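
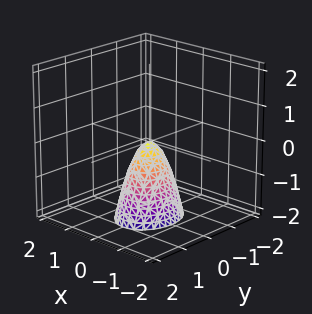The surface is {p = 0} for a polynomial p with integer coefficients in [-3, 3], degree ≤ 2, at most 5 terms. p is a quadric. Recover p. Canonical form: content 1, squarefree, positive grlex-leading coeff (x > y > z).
1. Degree: a single bowl opening along one axis; a quadric, so deg p = 2.
2. Symmetries: it's symmetric under x → −x, forcing even powers of x; the y ↦ −y reflection is a symmetry, so y appears only in even powers.
3. Reading off the gridlines: it meets the x-axis at x = 0 (among the integer gridlines); it crosses the z-axis at the gridline z = 0.
4. Matching integer coefficients to the picture gives p.

3*x^2 + 2*y^2 + z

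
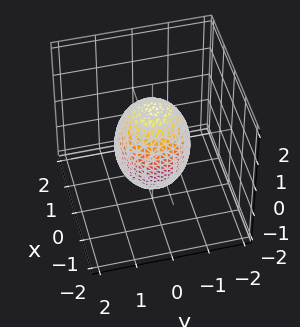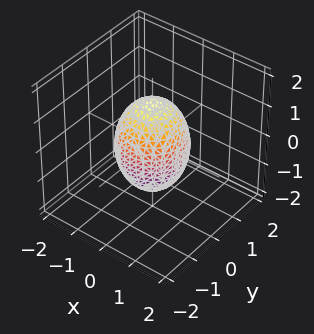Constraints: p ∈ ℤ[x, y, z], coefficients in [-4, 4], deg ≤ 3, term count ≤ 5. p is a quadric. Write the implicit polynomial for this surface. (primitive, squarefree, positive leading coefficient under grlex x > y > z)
First, deg p = 2. Bounded and convex; a quadric.
Then, symmetry: every cross-section ⟂ z is a circle, so x, y appear only via x² + y²; it's symmetric under z → −z, forcing even powers of z.
Then, reading off the gridlines: the y-axis gridline crossings are at y ∈ {-1, 1}; a circular section at z = 1 has radius between 0 and 1; the x-axis gridline crossings are at x ∈ {-1, 1}.
Finally, these observations pin down the coefficients.

2*x^2 + 2*y^2 + z^2 - 2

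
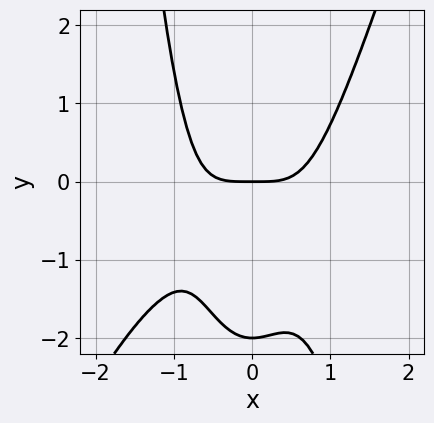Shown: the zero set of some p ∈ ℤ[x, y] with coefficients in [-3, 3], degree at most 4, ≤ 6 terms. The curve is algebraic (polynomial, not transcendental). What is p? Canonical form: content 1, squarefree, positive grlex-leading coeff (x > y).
2*x^4 - x^3*y + x^2*y - y^2 - 2*y

1. The degree is 4 — no degree-3 curve has this shape.
2. From the visible intercepts: the y-axis gridline crossings are at y ∈ {-2, 0}; one x-axis crossing is at x = 0.
3. Putting this together gives p.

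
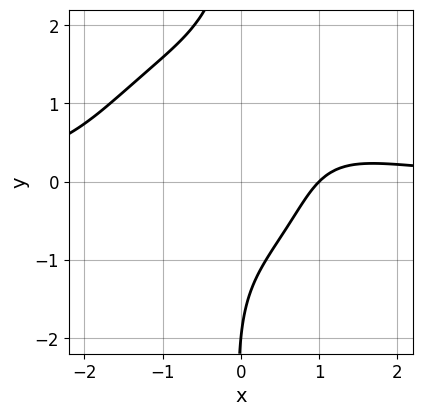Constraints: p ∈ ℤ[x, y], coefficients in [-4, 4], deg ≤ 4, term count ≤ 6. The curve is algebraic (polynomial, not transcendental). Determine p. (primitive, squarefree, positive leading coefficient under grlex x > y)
x^3*y + x*y^3 - 2*x + y + 2

Degree: a generic line meets the curve in up to 4 points, so deg p = 4.
Checking where it meets the axes: it crosses the y-axis at the gridline y = -2; it meets the x-axis at x = 1 (among the integer gridlines).
Matching integer coefficients to the picture gives p.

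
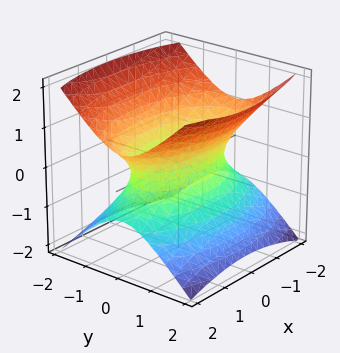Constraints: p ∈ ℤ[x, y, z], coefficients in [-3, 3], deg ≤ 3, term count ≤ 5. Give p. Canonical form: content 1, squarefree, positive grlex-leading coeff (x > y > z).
1. The degree is 2 — an hourglass — one-sheet hyperboloid; a quadric.
2. Symmetries: mirror symmetry z ↦ −z ⇒ only even powers of z; mirror symmetry y ↦ −y ⇒ only even powers of y; mirror symmetry x ↦ −x ⇒ only even powers of x.
3. Observable constraints: the surface avoids every integer z-axis point in the box.
4. Matching integer coefficients to the picture gives p.

x^2 + 3*y^2 - 3*z^2 - 2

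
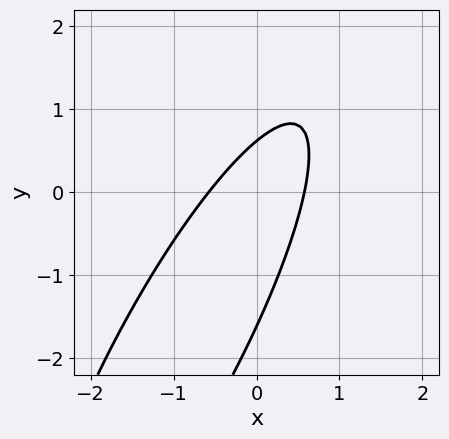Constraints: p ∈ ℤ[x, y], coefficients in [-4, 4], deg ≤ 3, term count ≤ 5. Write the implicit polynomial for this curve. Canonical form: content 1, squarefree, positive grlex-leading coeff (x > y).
3*x^2 - 3*x*y + y^2 + y - 1

First, the degree is 2 — no degree-1 curve has this shape.
Finally, solving for integer coefficients yields p as stated.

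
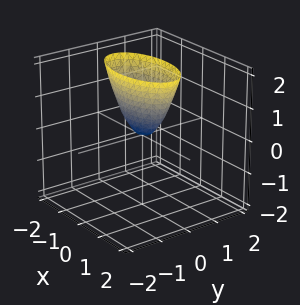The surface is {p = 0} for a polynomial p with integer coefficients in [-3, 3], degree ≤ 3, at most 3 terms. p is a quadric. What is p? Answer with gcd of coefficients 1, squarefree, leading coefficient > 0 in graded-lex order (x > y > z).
x^2 + 3*y^2 - z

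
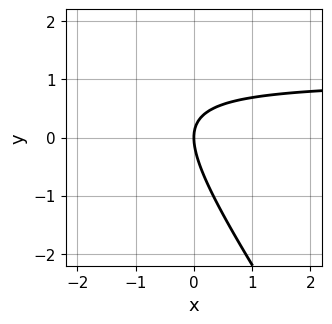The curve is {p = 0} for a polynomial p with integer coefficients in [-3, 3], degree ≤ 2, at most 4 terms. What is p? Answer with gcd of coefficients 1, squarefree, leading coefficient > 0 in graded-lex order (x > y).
3*x*y + 2*y^2 - 3*x

(a) The degree is 2 — a generic line meets the curve in up to 2 points.
(b) Against the integer gridlines: it meets the y-axis at y = 0 (among the integer gridlines); it meets the x-axis at x = 0 (among the integer gridlines).
(c) The integer polynomial consistent with all of this is the stated p.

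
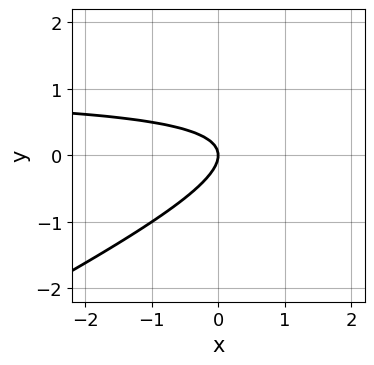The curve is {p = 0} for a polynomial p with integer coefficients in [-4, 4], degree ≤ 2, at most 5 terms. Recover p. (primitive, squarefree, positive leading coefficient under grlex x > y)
deg p = 2. No degree-1 curve has this shape.
Against the integer gridlines: it crosses the y-axis at the gridline y = 0; one x-axis crossing is at x = 0.
Putting this together gives p.

x*y - 2*y^2 - x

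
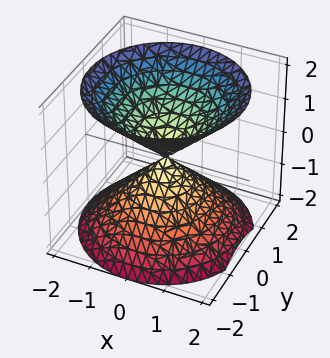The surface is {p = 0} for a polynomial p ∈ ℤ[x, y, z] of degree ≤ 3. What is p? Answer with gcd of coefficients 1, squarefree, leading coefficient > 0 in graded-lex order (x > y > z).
(a) I count 2 distinct pieces. They look like related sheets of one shape, so recover p as a whole.
(b) Degree: a double cone through the origin; a quadric, so deg p = 2.
(c) Symmetries: the z ↦ −z reflection is a symmetry, so z appears only in even powers; rotational symmetry about the z-axis ⇒ p depends on x, y only through x² + y².
(d) Checking where it meets the axes: one z-axis crossing is at z = 0; a circular section at z = -1 has radius exactly 1; one y-axis crossing is at y = 0; it crosses the x-axis at the gridline x = 0.
(e) Solving for integer coefficients yields p as stated.

x^2 + y^2 - z^2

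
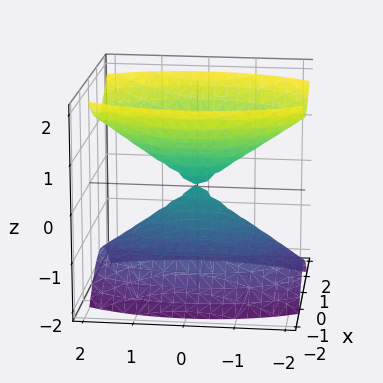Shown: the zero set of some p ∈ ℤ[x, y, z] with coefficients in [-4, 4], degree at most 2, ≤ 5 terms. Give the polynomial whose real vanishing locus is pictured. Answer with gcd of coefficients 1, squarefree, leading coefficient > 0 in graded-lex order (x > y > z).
3*x^2 + y^2 - 2*z^2

1. I count 2 distinct pieces. They look like related sheets of one shape, so recover p as a whole.
2. Degree: a double cone through the origin; a quadric, so deg p = 2.
3. Symmetries: mirror symmetry x ↦ −x ⇒ only even powers of x; mirror symmetry z ↦ −z ⇒ only even powers of z; mirror symmetry y ↦ −y ⇒ only even powers of y.
4. Against the integer gridlines: it crosses the y-axis at the gridline y = 0; it meets the z-axis at z = 0 (among the integer gridlines); one x-axis crossing is at x = 0.
5. Solving for integer coefficients yields p as stated.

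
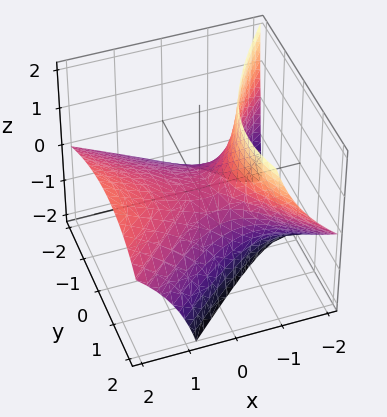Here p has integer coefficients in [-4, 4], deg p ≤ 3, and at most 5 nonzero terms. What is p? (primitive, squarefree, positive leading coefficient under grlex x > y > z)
Degree: no degree-1 surface has this shape, so deg p = 2.
From the visible intercepts: one y-axis crossing is at y = 0; one z-axis crossing is at z = 0; it meets the x-axis at x = 0 (among the integer gridlines).
Together with the visible shape, these determine p as stated.

x^2 - 2*x*z - y^2 + y*z - 2*z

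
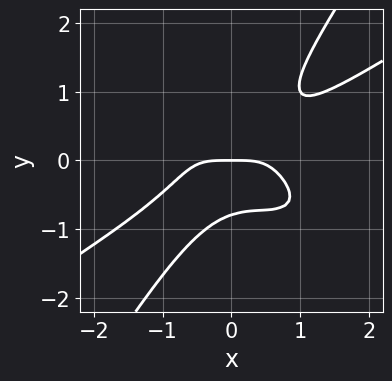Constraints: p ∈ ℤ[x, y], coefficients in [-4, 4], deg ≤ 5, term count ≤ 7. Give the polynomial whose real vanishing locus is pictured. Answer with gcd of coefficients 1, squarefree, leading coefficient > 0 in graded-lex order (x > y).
x^4 - 2*x^2*y^2 - 2*x*y^3 + 2*y^4 + y

(a) Degree: no degree-3 curve has this shape, so deg p = 4.
(b) Against the integer gridlines: one x-axis crossing is at x = 0; it crosses the y-axis at the gridline y = 0.
(c) Together with the visible shape, these determine p as stated.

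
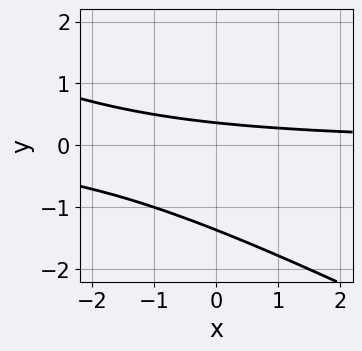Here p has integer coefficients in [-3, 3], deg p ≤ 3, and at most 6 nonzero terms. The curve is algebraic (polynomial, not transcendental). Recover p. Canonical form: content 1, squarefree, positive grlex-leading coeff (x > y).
x*y + 2*y^2 + 2*y - 1

The degree is 2 — the shape is more complex than any degree-1 curve.
Reading off the gridlines: it misses every integer gridline on the x-axis.
Putting this together gives p.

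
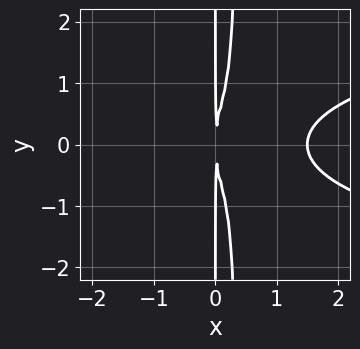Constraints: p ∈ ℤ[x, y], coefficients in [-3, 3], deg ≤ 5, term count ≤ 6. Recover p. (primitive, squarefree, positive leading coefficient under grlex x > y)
1. deg p = 4. The shape is more complex than any degree-3 curve.
2. Symmetries: the y ↦ −y reflection is a symmetry, so y appears only in even powers.
3. From the axis intercepts and sections: the visible y-axis segment lies entirely on the curve.
4. These observations pin down the coefficients.

3*x^2*y^2 - 2*x^3 - x*y^2 + 3*x^2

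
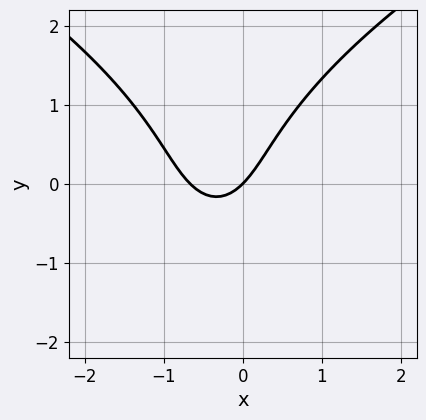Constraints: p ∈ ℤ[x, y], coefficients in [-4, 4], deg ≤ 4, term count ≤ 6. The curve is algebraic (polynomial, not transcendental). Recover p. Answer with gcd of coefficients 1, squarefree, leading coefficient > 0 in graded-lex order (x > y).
The degree is 3 — a generic line meets the curve in up to 3 points.
From the axis intercepts and sections: it crosses the y-axis at the gridline y = 0; one x-axis crossing is at x = 0.
Putting this together gives p.

y^3 - 3*x^2 - 2*x + 2*y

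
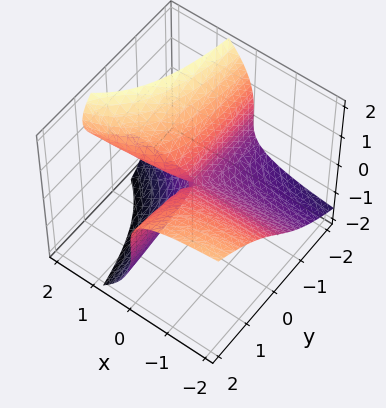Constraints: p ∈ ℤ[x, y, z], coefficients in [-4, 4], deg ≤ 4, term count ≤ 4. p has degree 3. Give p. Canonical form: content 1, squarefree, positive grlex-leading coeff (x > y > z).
1. Degree: no degree-2 surface has this shape, so deg p = 3.
2. Against the integer gridlines: one z-axis crossing is at z = 0; the visible y-axis segment lies entirely on the surface; the visible x-axis segment lies entirely on the surface.
3. Fitting integer coefficients to these (and the overall shape) gives p.

z^3 + 3*x*y - 3*x*z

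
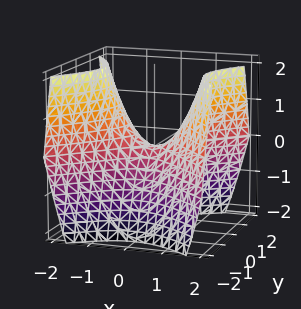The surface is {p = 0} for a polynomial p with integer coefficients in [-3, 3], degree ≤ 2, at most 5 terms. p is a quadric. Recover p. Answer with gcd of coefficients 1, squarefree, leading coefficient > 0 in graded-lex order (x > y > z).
First, the degree is 2 — a saddle surface; a quadric.
Next, symmetries: it's symmetric under x → −x, forcing even powers of x; the y ↦ −y reflection is a symmetry, so y appears only in even powers.
Then, against the integer gridlines: it meets the x-axis at x = 0 (among the integer gridlines); it crosses the y-axis at the gridline y = 0; one z-axis crossing is at z = 0.
Finally, the integer polynomial consistent with all of this is the stated p.

x^2 - y^2 - z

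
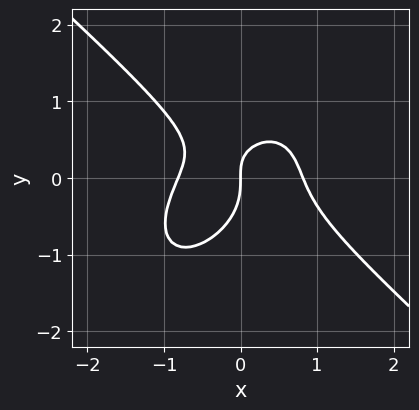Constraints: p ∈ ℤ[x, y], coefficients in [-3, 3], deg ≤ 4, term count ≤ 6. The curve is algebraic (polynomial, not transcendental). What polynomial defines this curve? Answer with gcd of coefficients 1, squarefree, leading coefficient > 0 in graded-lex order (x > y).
deg p = 3.
From the axis intercepts and sections: it meets the x-axis at x = 0 (among the integer gridlines); it crosses the y-axis at the gridline y = 0.
The integer polynomial consistent with all of this is the stated p.

3*x^3 - x*y^2 + 3*y^3 + 2*x*y - 2*x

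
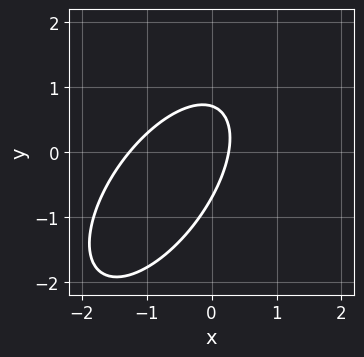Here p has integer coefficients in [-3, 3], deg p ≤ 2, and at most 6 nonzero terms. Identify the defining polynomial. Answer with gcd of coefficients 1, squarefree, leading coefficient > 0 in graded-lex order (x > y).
3*x^2 - 3*x*y + 2*y^2 + 3*x - 1

Degree: a generic line meets the curve in up to 2 points, so deg p = 2.
The integer polynomial consistent with all of this is the stated p.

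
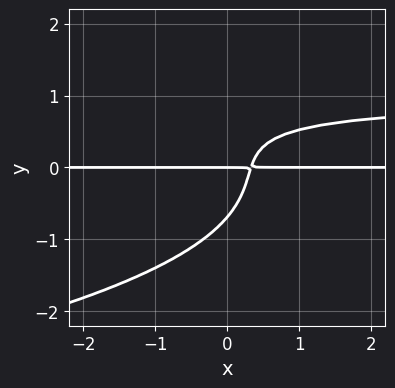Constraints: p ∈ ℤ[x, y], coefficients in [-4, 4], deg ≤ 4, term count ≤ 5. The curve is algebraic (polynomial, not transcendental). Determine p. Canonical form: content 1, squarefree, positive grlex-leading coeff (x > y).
1. The degree is 4 — no degree-3 curve has this shape.
2. Observable constraints: one y-axis crossing is at y = 0; every point of the x-axis in the box is on the curve.
3. Together with the visible shape, these determine p as stated.

3*y^4 + 3*x*y^2 - 3*x*y + y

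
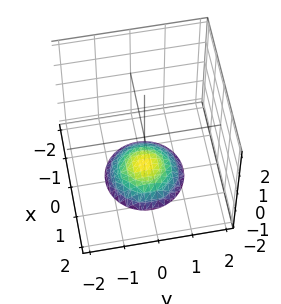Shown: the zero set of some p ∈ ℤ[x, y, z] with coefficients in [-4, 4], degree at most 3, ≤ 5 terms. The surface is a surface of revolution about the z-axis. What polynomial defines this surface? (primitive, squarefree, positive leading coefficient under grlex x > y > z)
(a) The degree is 2 — no degree-1 surface has this shape.
(b) Symmetries: the z-axis is an axis of rotation, so x and y enter only as x² + y².
(c) Checking where it meets the axes: it misses every integer gridline on the x-axis; a circular section at z = -2 has radius exactly 1; the surface avoids every integer y-axis point in the box.
(d) Putting this together gives p.

x^2 + y^2 + 2*z + 3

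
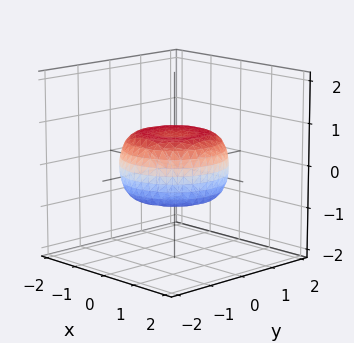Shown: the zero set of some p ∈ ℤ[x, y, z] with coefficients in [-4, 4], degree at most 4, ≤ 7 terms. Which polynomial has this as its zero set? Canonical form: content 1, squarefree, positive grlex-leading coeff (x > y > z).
First, the degree is 4 — a generic line meets the surface in up to 4 points.
Next, by symmetry, the z-axis is an axis of rotation, so x and y enter only as x² + y².
Then, reading off the gridlines: a circular section at z = 0 has radius between 1 and 2.
Finally, fitting integer coefficients to these (and the overall shape) gives p.

x^4 + 2*x^2*y^2 + y^4 - x^2 - y^2 + 2*z^2 - 1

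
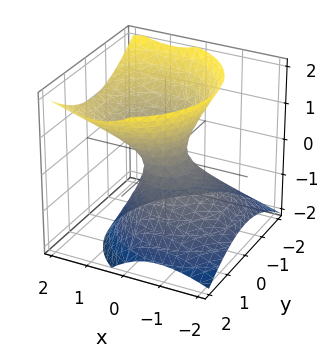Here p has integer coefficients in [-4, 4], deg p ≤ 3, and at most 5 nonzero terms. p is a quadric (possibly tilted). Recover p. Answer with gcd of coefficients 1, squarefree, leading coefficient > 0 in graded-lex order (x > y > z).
(a) deg p = 2.
(b) From the axis intercepts and sections: no z-intercept at any integer in the box.
(c) Solving for integer coefficients yields p as stated.

3*x^2 - 3*x*z + 3*y^2 - 3*z^2 - 1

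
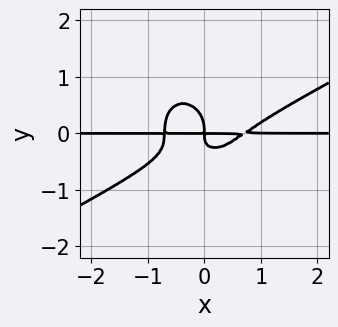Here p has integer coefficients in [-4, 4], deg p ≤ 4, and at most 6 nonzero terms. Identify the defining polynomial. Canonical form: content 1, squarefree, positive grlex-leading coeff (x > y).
2*x^3*y - 3*x^2*y^2 - 3*y^4 - 2*x*y^2 - x*y

First, deg p = 4.
Then, against the integer gridlines: the visible x-axis segment lies entirely on the curve.
Finally, together with the visible shape, these determine p as stated.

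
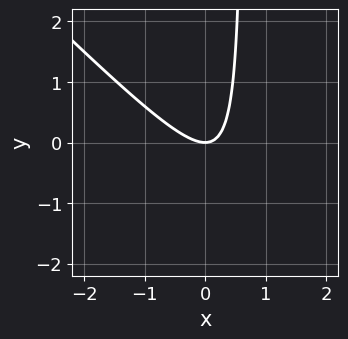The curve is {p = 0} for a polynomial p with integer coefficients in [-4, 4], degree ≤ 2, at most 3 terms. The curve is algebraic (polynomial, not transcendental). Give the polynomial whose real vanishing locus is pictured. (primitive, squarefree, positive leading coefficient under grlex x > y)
1. deg p = 2.
2. Observable constraints: one y-axis crossing is at y = 0; it crosses the x-axis at the gridline x = 0.
3. Assembling these constraints gives the stated polynomial.

3*x^2 + 3*x*y - 2*y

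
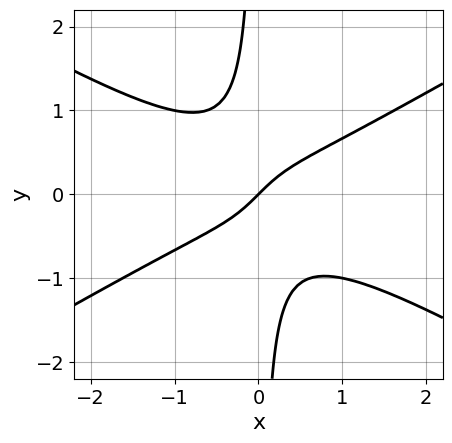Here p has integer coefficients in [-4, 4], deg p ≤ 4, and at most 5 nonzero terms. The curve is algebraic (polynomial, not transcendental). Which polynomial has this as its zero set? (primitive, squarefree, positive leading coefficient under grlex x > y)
x^3 - 3*x*y^2 + x - y

(a) The degree is 3 — the shape is more complex than any degree-2 curve.
(b) From the visible intercepts: it meets the x-axis at x = 0 (among the integer gridlines); it meets the y-axis at y = 0 (among the integer gridlines).
(c) Solving for integer coefficients yields p as stated.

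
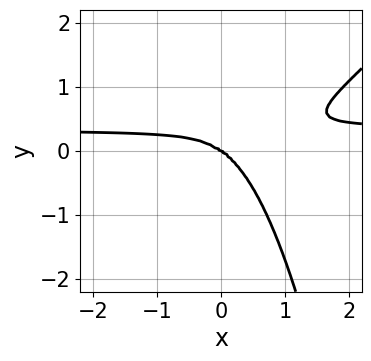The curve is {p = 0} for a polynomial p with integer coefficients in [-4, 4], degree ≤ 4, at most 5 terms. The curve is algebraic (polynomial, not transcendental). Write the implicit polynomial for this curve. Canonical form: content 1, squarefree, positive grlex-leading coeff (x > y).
Degree: the shape is more complex than any degree-3 curve, so deg p = 4.
Checking where it meets the axes: one x-axis crossing is at x = 0; one y-axis crossing is at y = 0.
These observations pin down the coefficients.

3*x^3*y - 3*x^2*y^2 - x^3 - 3*y^3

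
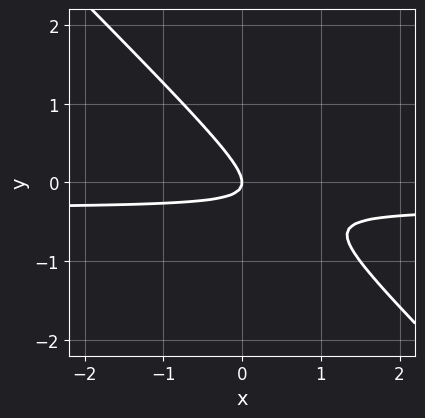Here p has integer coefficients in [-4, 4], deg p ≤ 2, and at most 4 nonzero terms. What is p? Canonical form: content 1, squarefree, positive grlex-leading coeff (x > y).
3*x*y + 3*y^2 + x

The degree is 2 — a generic line meets the curve in up to 2 points.
Checking where it meets the axes: it crosses the y-axis at the gridline y = 0; it meets the x-axis at x = 0 (among the integer gridlines).
Solving for integer coefficients yields p as stated.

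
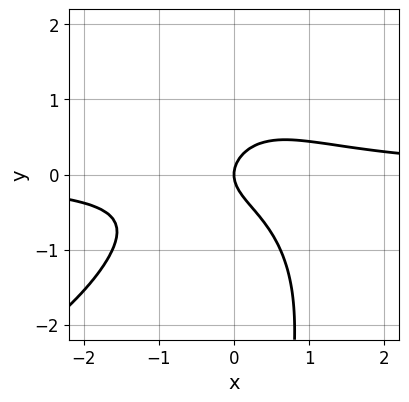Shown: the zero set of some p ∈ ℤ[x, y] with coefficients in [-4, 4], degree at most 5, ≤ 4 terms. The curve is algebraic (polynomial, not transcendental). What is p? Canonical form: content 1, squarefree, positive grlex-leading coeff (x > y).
x*y^3 + 3*x^2*y + 3*y^2 - 2*x

First, the degree is 4 — no degree-3 curve has this shape.
Next, reading off the gridlines: it meets the x-axis at x = 0 (among the integer gridlines); it crosses the y-axis at the gridline y = 0.
Finally, fitting integer coefficients to these (and the overall shape) gives p.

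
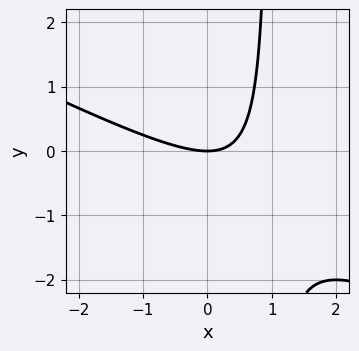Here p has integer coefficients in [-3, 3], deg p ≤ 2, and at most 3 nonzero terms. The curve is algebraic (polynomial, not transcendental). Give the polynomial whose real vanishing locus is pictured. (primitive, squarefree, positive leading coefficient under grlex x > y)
x^2 + 2*x*y - 2*y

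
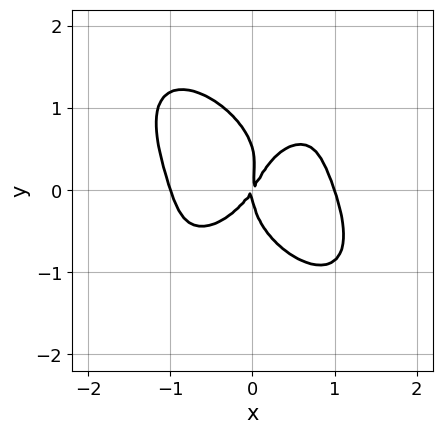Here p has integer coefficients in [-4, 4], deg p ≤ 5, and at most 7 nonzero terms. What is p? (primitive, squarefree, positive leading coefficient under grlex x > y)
Degree: no degree-3 curve has this shape, so deg p = 4.
Checking where it meets the axes: among the integer gridlines, it crosses the x-axis at x ∈ {-1, 0, 1}; it crosses the y-axis at the gridline y = 0.
The integer polynomial consistent with all of this is the stated p.

3*x^4 + 2*y^4 - y^3 - 3*x^2 + 2*x*y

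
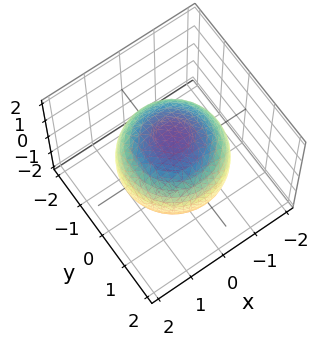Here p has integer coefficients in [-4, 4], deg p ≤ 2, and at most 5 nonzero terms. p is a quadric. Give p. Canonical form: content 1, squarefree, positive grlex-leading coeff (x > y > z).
First, the degree is 2 — a closed, bounded, convex surface; a quadric.
Then, symmetries: rotational symmetry about the z-axis ⇒ p depends on x, y only through x² + y²; it's symmetric under z → −z, forcing even powers of z.
Then, against the integer gridlines: a circular section at z = 0 has radius between 1 and 2.
Finally, these observations pin down the coefficients.

x^2 + y^2 + z^2 - 2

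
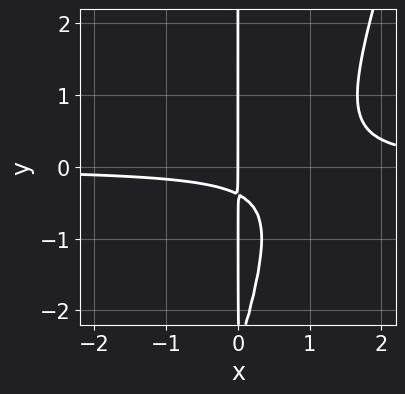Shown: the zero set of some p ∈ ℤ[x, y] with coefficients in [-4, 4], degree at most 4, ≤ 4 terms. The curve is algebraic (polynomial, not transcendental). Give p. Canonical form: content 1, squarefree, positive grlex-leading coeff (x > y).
First, deg p = 3. The shape is more complex than any degree-2 curve.
Then, from the visible intercepts: every point of the y-axis in the box is on the curve; it crosses the x-axis at the gridline x = 0.
Finally, putting this together gives p.

3*x^2*y - x*y^2 - 3*x*y - x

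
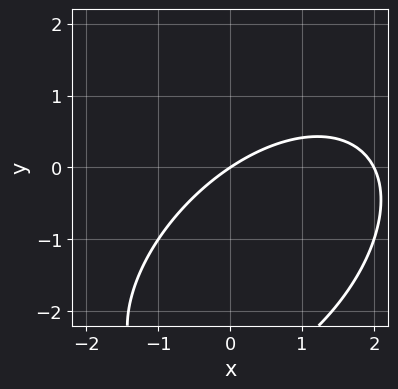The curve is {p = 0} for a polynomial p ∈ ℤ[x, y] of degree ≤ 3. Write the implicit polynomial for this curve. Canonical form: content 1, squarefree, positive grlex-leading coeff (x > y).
x^2 - x*y + y^2 - 2*x + 3*y

First, deg p = 2. A generic line meets the curve in up to 2 points.
Next, observable constraints: among the integer gridlines, it crosses the x-axis at x ∈ {0, 2}; it meets the y-axis at y = 0 (among the integer gridlines).
Finally, fitting integer coefficients to these (and the overall shape) gives p.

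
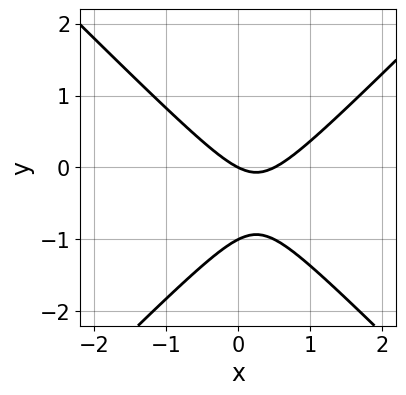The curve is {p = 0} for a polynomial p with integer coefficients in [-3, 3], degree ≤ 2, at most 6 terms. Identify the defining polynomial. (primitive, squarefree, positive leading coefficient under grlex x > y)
2*x^2 - 2*y^2 - x - 2*y

(a) Degree: the shape is more complex than any degree-1 curve, so deg p = 2.
(b) From the axis intercepts and sections: it crosses the x-axis at the gridline x = 0; the y-axis gridline crossings are at y ∈ {-1, 0}.
(c) Putting this together gives p.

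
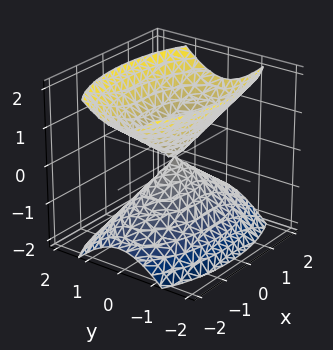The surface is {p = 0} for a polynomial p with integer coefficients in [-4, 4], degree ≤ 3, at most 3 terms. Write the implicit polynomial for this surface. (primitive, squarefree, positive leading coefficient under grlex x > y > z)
x^2 + 3*y^2 - 2*z^2

(a) The picture has 2 separate pieces.
(b) deg p = 2.
(c) Symmetries: mirror symmetry z ↦ −z ⇒ only even powers of z; the y ↦ −y reflection is a symmetry, so y appears only in even powers; the x ↦ −x reflection is a symmetry, so x appears only in even powers.
(d) Against the integer gridlines: one y-axis crossing is at y = 0; it crosses the z-axis at the gridline z = 0; it crosses the x-axis at the gridline x = 0.
(e) Assembling these constraints gives the stated polynomial.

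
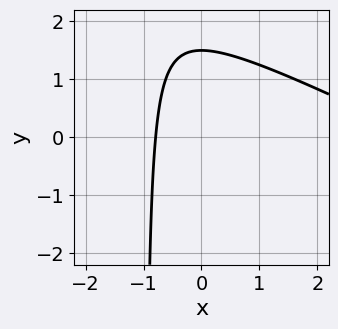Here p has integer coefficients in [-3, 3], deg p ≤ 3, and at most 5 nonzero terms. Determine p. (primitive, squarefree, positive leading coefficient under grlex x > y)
1. deg p = 2.
2. Solving for integer coefficients yields p as stated.

x^2 + 2*x*y - 3*x + 2*y - 3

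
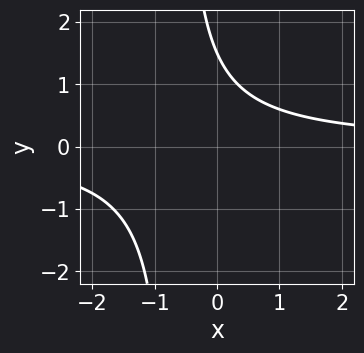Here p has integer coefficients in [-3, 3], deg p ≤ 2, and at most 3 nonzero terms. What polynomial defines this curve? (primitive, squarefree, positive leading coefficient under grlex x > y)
3*x*y + 2*y - 3

The degree is 2 — a generic line meets the curve in up to 2 points.
Observable constraints: it misses every integer gridline on the x-axis.
Together with the visible shape, these determine p as stated.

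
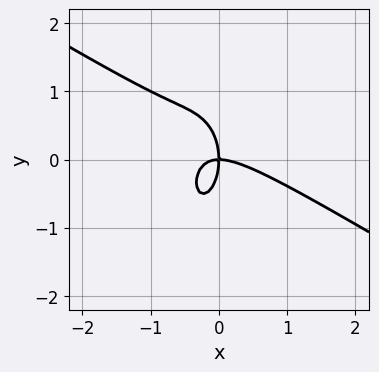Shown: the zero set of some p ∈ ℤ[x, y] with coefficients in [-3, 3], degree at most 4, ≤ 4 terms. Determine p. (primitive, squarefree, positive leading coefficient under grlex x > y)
2*x^3 + 3*x^2*y + y^3 + 2*x*y

deg p = 3. A generic line meets the curve in up to 3 points.
From the axis intercepts and sections: it meets the y-axis at y = 0 (among the integer gridlines); one x-axis crossing is at x = 0.
Together with the visible shape, these determine p as stated.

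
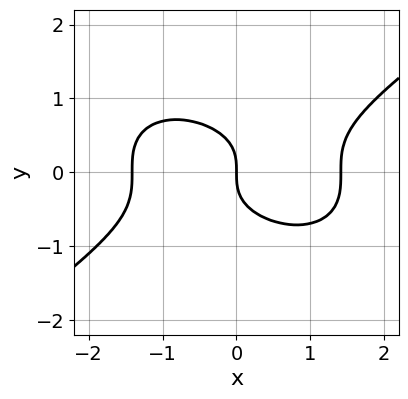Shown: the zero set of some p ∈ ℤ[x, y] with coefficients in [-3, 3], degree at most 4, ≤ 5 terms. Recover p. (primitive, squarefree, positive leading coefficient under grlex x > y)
x^3 - 3*y^3 - 2*x

First, the degree is 3 — the shape is more complex than any degree-2 curve.
Then, against the integer gridlines: it meets the y-axis at y = 0 (among the integer gridlines); it meets the x-axis at x = 0 (among the integer gridlines).
Finally, these observations pin down the coefficients.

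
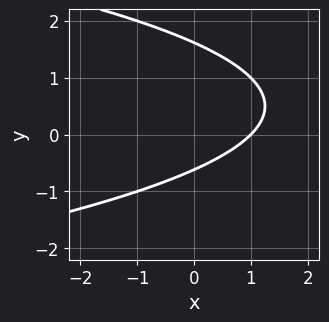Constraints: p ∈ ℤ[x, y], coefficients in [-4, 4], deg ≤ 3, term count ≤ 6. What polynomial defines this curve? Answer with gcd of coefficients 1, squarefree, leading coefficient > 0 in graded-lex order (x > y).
deg p = 2. No degree-1 curve has this shape.
Reading off the gridlines: it crosses the x-axis at the gridline x = 1.
Solving for integer coefficients yields p as stated.

y^2 + x - y - 1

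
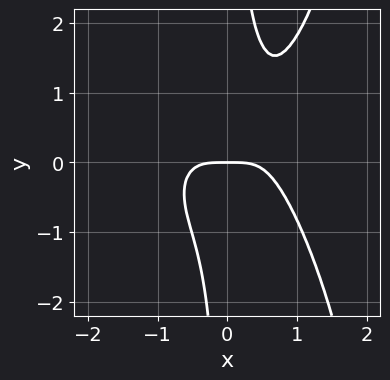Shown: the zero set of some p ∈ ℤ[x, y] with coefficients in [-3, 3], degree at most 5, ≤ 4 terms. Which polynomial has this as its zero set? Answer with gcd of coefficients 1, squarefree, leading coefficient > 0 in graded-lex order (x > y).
3*x^4 + x^2*y^2 - 3*x*y^2 + 2*y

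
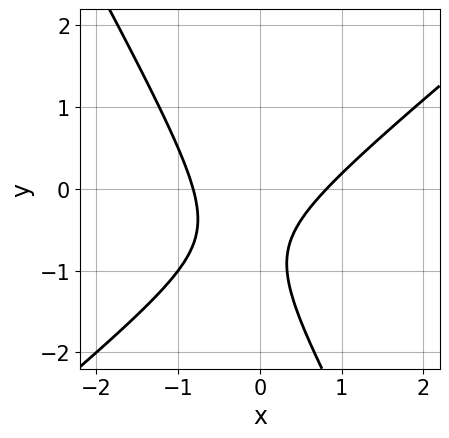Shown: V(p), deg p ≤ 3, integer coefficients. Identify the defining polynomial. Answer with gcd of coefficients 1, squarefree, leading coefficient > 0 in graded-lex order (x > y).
3*x^2 - 2*x*y - 2*y^2 - 3*y - 2

deg p = 2. A generic line meets the curve in up to 2 points.
From the axis intercepts and sections: no y-intercept at any integer in the box.
Solving for integer coefficients yields p as stated.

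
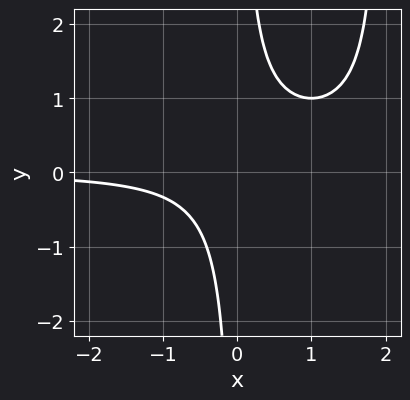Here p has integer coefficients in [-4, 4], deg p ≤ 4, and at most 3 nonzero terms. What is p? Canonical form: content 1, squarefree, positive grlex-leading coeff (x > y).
1. deg p = 3. The shape is more complex than any degree-2 curve.
2. From the visible intercepts: it misses every integer gridline on the x-axis; it misses every integer gridline on the y-axis.
3. Assembling these constraints gives the stated polynomial.

x^2*y - 2*x*y + 1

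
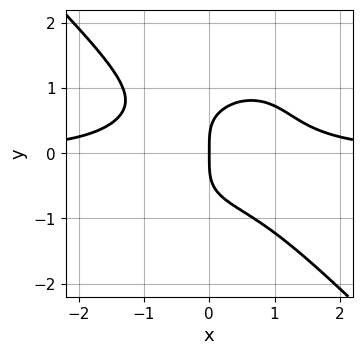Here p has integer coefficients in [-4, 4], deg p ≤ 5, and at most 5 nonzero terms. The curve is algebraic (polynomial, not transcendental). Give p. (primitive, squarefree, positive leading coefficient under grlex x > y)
1. The degree is 4 — no degree-3 curve has this shape.
2. From the visible intercepts: it meets the y-axis at y = 0 (among the integer gridlines); it crosses the x-axis at the gridline x = 0.
3. The integer polynomial consistent with all of this is the stated p.

x^3*y + y^4 - x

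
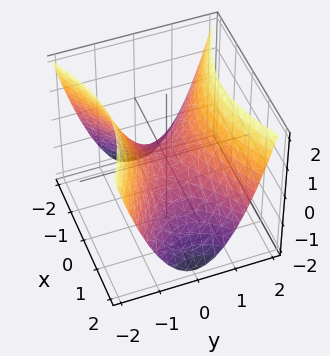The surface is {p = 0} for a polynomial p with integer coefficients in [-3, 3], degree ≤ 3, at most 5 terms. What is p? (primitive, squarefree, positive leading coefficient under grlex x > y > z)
1. The degree is 2 — a hyperbolic paraboloid; a quadric.
2. Symmetries: mirror symmetry y ↦ −y ⇒ only even powers of y; it's symmetric under x → −x, forcing even powers of x.
3. From the visible intercepts: it meets the x-axis at x = 0 (among the integer gridlines); one z-axis crossing is at z = 0; it crosses the y-axis at the gridline y = 0.
4. Putting this together gives p.

x^2 - 2*y^2 + 2*z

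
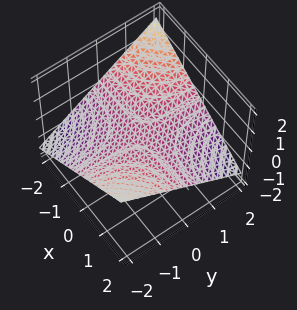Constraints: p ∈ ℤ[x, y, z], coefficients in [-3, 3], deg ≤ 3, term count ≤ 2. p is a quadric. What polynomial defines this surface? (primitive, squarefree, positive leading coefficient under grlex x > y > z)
x*y + 3*z

(a) deg p = 2. A saddle surface; a quadric.
(b) Against the integer gridlines: the visible y-axis segment lies entirely on the surface; the visible x-axis segment lies entirely on the surface.
(c) These observations pin down the coefficients.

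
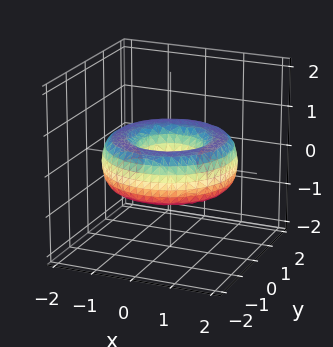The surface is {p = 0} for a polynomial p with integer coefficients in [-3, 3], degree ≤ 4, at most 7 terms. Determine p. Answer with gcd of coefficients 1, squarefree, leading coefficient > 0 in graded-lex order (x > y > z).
1. deg p = 4. A generic line meets the surface in up to 4 points.
2. Symmetry: the surface is invariant under rotation about z: p = q(x² + y², z).
3. Reading off the gridlines: a circular section at z = 0 has radius between 0 and 1; the surface avoids every integer z-axis point in the box.
4. Assembling these constraints gives the stated polynomial.

x^4 + 2*x^2*y^2 + y^4 - 3*x^2 - 3*y^2 + 3*z^2 + 1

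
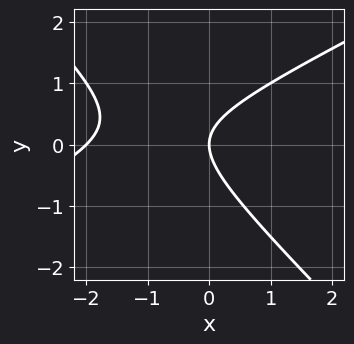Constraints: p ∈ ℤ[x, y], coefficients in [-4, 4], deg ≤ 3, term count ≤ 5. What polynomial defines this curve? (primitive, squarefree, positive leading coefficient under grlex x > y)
1. The degree is 2 — no degree-1 curve has this shape.
2. Reading off the gridlines: it crosses the y-axis at the gridline y = 0; among the integer gridlines, it crosses the x-axis at x ∈ {-2, 0}.
3. Together with the visible shape, these determine p as stated.

x^2 - x*y - 2*y^2 + 2*x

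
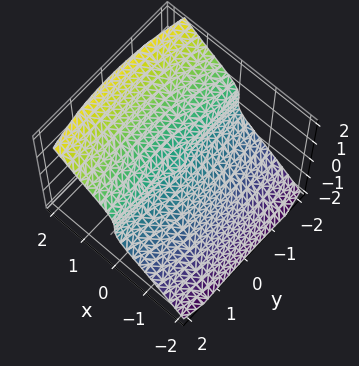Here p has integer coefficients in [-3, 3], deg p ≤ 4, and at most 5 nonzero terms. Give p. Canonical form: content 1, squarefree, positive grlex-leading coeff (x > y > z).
3*x^3 + x*y^2 - 3*z^3 + z^2

First, deg p = 3. No degree-2 surface has this shape.
Next, checking where it meets the axes: every point of the y-axis in the box is on the surface; it meets the x-axis at x = 0 (among the integer gridlines); one z-axis crossing is at z = 0.
Finally, matching integer coefficients to the picture gives p.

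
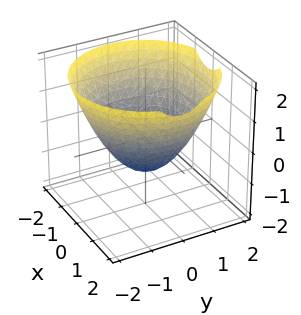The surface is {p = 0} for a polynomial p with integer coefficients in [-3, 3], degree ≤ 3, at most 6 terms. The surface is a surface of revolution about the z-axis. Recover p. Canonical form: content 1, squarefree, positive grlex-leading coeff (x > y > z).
2*x^2 + 2*y^2 - 3*z - 3

deg p = 2. No degree-1 surface has this shape.
Symmetry: the z-axis is an axis of rotation, so x and y enter only as x² + y².
Checking where it meets the axes: a circular section at z = 0 has radius between 1 and 2; it crosses the z-axis at the gridline z = -1.
Together with the visible shape, these determine p as stated.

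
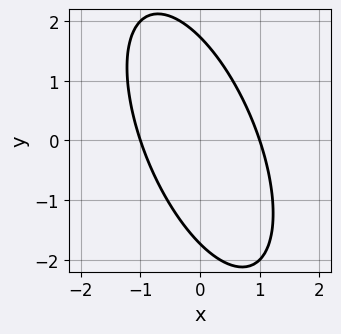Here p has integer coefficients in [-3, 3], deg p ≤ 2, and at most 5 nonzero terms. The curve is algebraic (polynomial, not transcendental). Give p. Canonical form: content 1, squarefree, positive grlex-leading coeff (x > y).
3*x^2 + 2*x*y + y^2 - 3

First, degree: no degree-1 curve has this shape, so deg p = 2.
Next, from the visible intercepts: among the integer gridlines, it crosses the x-axis at x ∈ {-1, 1}.
Finally, matching integer coefficients to the picture gives p.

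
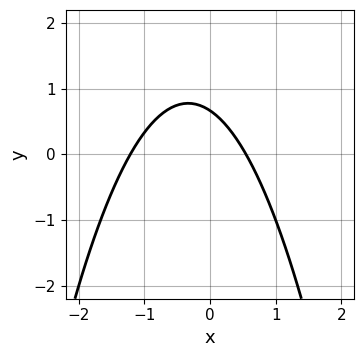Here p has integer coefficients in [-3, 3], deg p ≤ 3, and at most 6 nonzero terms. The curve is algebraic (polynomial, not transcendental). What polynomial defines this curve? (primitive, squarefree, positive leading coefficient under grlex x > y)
1. Degree: the shape is more complex than any degree-1 curve, so deg p = 2.
2. Matching integer coefficients to the picture gives p.

3*x^2 + 2*x + 3*y - 2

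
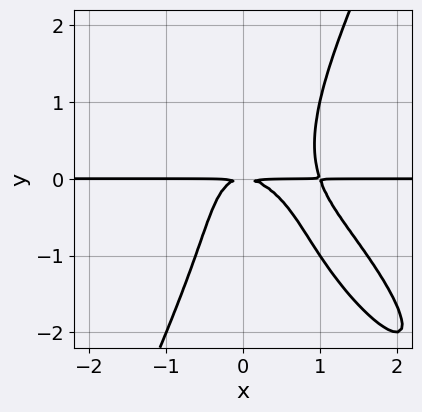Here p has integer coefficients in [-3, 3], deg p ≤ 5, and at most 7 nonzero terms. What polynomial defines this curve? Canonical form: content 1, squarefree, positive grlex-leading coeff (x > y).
3*x^3*y + 3*x^2*y^2 - y^4 - 3*x^2*y - 2*y^2

Degree: no degree-3 curve has this shape, so deg p = 4.
Against the integer gridlines: the visible x-axis segment lies entirely on the curve.
Together with the visible shape, these determine p as stated.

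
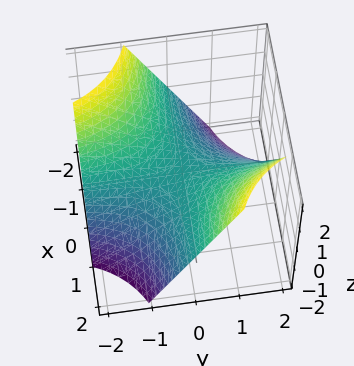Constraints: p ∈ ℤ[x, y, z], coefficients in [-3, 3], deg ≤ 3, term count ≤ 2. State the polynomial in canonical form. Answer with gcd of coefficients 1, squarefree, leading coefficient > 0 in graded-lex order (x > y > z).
1. Degree: a hyperbolic paraboloid; a quadric, so deg p = 2.
2. Checking where it meets the axes: one z-axis crossing is at z = 0; the visible x-axis segment lies entirely on the surface; the visible y-axis segment lies entirely on the surface.
3. These observations pin down the coefficients.

x*y - z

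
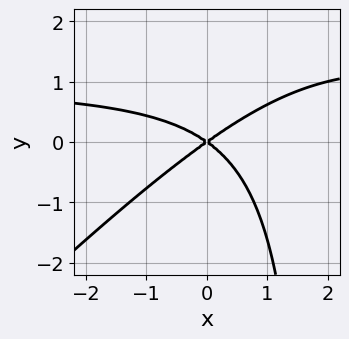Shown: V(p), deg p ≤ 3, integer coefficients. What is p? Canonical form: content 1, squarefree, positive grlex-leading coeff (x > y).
First, deg p = 3. A generic line meets the curve in up to 3 points.
Then, against the integer gridlines: it meets the y-axis at y = 0 (among the integer gridlines); it crosses the x-axis at the gridline x = 0.
Finally, assembling these constraints gives the stated polynomial.

x^2*y - x*y^2 - x^2 + 2*y^2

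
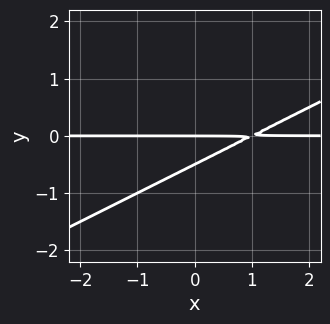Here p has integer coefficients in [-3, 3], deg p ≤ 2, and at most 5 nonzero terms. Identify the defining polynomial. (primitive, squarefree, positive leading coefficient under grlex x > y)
x*y - 2*y^2 - y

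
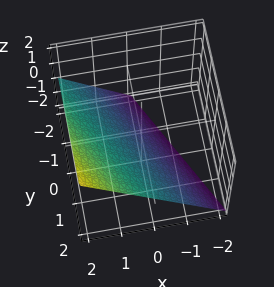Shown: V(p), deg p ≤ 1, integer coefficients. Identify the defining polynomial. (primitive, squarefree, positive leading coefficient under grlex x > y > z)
1. deg p = 1. Every cross-section is a straight line — this is a plane.
2. Against the integer gridlines: one x-axis crossing is at x = 1; it meets the z-axis at z = -1 (among the integer gridlines); one y-axis crossing is at y = 2.
3. The integer polynomial consistent with all of this is the stated p.

2*x + y - 2*z - 2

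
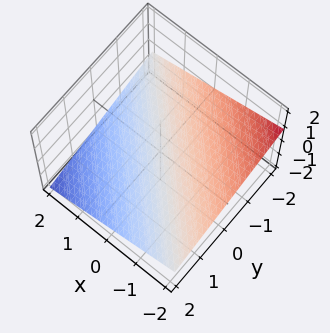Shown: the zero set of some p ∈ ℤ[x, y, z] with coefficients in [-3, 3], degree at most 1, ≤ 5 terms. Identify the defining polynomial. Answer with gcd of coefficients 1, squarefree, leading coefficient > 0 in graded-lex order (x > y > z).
x + y + 3*z + 2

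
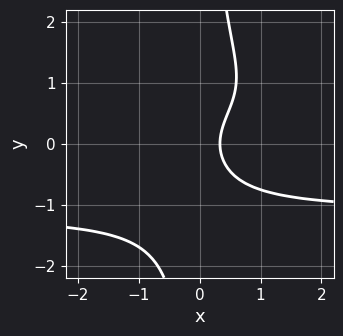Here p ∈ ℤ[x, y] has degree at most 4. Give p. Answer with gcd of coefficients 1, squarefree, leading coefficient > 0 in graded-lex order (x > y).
1. deg p = 4. A generic line meets the curve in up to 4 points.
2. Checking where it meets the axes: the curve avoids every integer y-axis point in the box.
3. Together with the visible shape, these determine p as stated.

2*x*y^3 - 2*y^2 + 3*x - 1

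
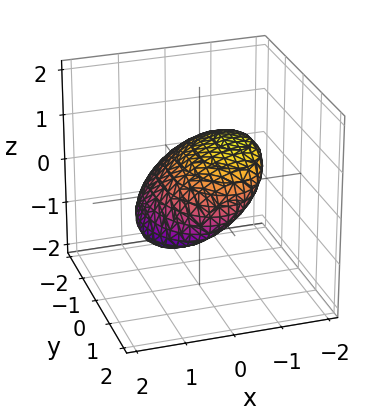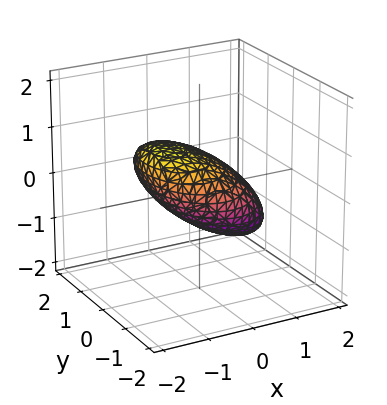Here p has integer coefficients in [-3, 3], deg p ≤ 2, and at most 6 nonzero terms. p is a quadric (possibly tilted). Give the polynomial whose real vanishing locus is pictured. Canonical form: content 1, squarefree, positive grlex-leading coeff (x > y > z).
2*x^2 + 3*x*z + y^2 + 3*z^2 - 2

The degree is 2 — no degree-1 surface has this shape.
Against the integer gridlines: the x-axis gridline crossings are at x ∈ {-1, 1}.
Assembling these constraints gives the stated polynomial.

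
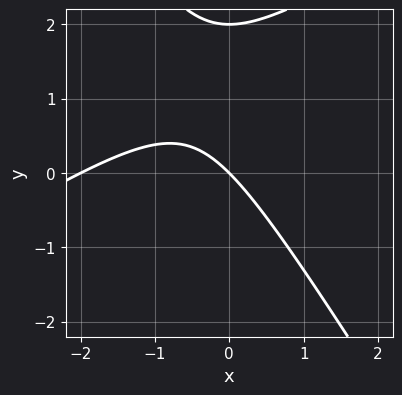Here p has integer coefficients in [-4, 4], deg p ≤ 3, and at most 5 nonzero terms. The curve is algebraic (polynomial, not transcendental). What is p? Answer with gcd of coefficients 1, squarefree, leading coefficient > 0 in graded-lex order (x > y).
x^2 - x*y - y^2 + 2*x + 2*y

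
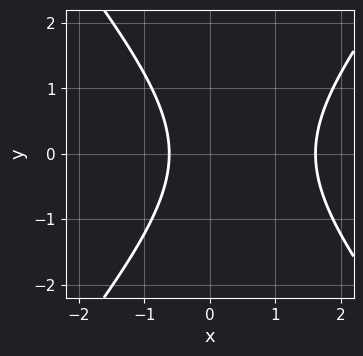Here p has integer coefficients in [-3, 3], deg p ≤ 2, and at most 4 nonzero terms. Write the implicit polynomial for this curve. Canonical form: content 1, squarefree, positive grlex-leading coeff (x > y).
3*x^2 - 2*y^2 - 3*x - 3

(a) Degree: no degree-1 curve has this shape, so deg p = 2.
(b) Symmetries: mirror symmetry y ↦ −y ⇒ only even powers of y.
(c) Reading off the gridlines: the curve avoids every integer y-axis point in the box.
(d) Together with the visible shape, these determine p as stated.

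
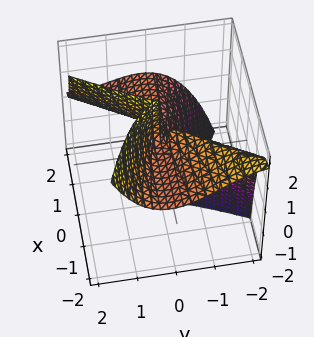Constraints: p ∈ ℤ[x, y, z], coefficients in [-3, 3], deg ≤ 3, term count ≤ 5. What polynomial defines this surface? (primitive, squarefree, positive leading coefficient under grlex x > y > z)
(a) Degree: a generic line meets the surface in up to 3 points, so deg p = 3.
(b) Checking where it meets the axes: the visible z-axis segment lies entirely on the surface; one y-axis crossing is at y = 0.
(c) Matching integer coefficients to the picture gives p.

3*x^2*z + 3*x*y^2 - 2*y^3 - 2*x^2 - x*y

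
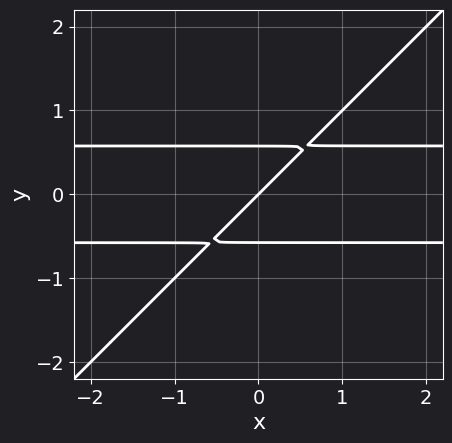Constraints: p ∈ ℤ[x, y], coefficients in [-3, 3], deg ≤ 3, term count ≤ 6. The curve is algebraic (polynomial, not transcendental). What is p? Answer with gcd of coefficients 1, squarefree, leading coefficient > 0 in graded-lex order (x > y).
3*x*y^2 - 3*y^3 - x + y

1. The degree is 3 — no degree-2 curve has this shape.
2. From the axis intercepts and sections: it meets the x-axis at x = 0 (among the integer gridlines); it crosses the y-axis at the gridline y = 0.
3. These observations pin down the coefficients.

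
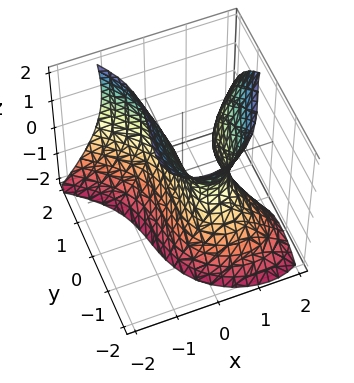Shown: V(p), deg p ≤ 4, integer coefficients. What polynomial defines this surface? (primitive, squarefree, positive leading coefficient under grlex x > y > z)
x*y*z + y^3 - 3*x^2 + z^2 + 3*x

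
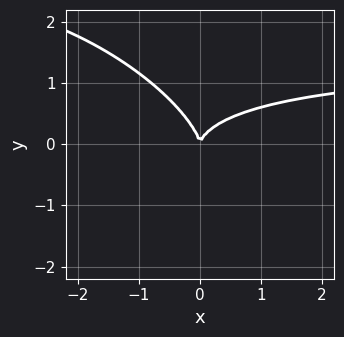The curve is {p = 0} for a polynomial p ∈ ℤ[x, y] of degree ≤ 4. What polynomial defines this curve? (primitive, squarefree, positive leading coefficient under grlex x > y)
2*x^2*y + 3*x*y^2 + 3*y^3 - 3*x^2

The degree is 3 — the shape is more complex than any degree-2 curve.
Checking where it meets the axes: it meets the x-axis at x = 0 (among the integer gridlines); it meets the y-axis at y = 0 (among the integer gridlines).
These observations pin down the coefficients.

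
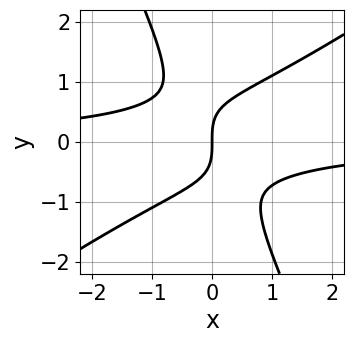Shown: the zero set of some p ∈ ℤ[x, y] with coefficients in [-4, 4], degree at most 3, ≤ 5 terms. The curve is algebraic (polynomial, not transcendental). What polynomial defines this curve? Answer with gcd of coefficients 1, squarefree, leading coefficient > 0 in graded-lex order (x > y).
First, the degree is 3 — no degree-2 curve has this shape.
Then, checking where it meets the axes: it crosses the x-axis at the gridline x = 0; it crosses the y-axis at the gridline y = 0.
Finally, putting this together gives p.

3*x^2*y - 3*x*y^2 - 2*y^3 + 3*x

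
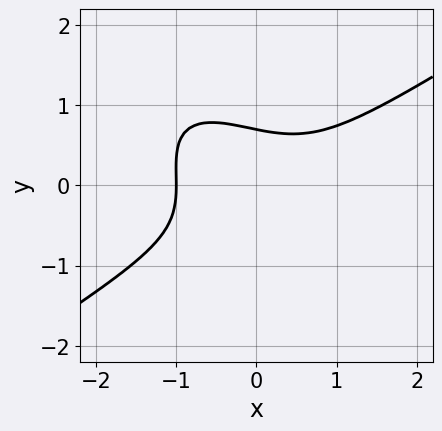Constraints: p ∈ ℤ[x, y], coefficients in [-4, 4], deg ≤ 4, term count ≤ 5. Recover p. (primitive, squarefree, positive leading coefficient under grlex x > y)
deg p = 3.
Against the integer gridlines: it crosses the x-axis at the gridline x = -1.
Assembling these constraints gives the stated polynomial.

2*x^3 - 3*x*y^2 - 3*y^3 - 2*y^2 + 2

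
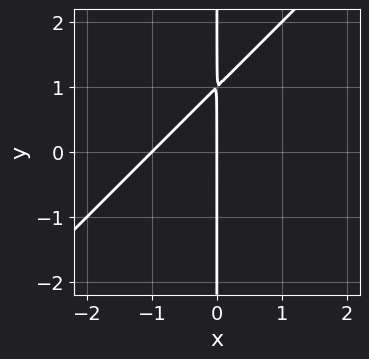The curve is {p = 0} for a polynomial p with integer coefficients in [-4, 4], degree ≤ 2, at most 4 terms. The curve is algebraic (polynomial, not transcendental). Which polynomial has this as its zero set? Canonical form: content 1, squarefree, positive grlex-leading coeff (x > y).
x^2 - x*y + x

First, deg p = 2.
Next, against the integer gridlines: among the integer gridlines, it crosses the x-axis at x ∈ {-1, 0}; every point of the y-axis in the box is on the curve.
Finally, the integer polynomial consistent with all of this is the stated p.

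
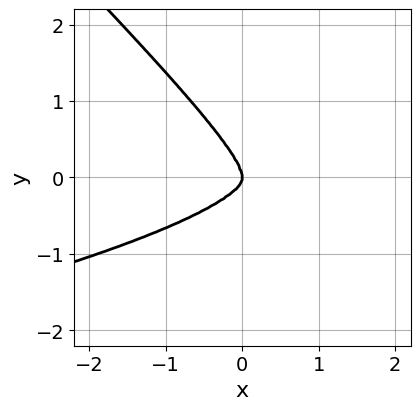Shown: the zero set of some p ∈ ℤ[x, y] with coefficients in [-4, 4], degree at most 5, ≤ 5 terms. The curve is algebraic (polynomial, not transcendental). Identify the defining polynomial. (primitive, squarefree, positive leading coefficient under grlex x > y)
(a) The degree is 4 — a generic line meets the curve in up to 4 points.
(b) From the visible intercepts: one x-axis crossing is at x = 0; it crosses the y-axis at the gridline y = 0.
(c) Putting this together gives p.

3*x*y^3 + 3*y^4 + x^3 + x*y^2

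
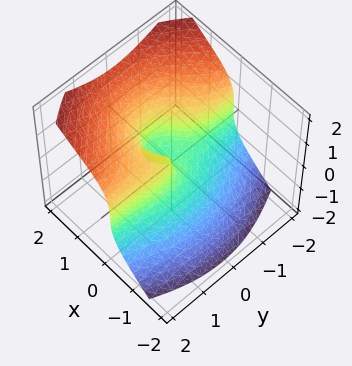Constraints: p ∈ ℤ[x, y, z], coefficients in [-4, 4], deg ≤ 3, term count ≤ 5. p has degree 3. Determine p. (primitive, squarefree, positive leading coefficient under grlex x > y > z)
3*x^3 + 3*x*y^2 - 3*z^3 - 3*x^2 + y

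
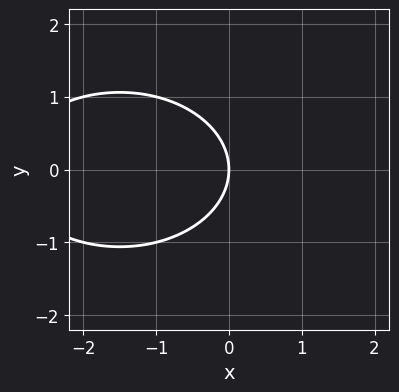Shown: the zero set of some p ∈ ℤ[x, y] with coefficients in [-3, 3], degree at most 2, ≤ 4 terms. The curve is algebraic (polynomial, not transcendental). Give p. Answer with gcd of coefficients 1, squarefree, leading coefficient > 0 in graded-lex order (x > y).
The degree is 2 — a generic line meets the curve in up to 2 points.
Symmetries: mirror symmetry y ↦ −y ⇒ only even powers of y.
Checking where it meets the axes: it crosses the x-axis at the gridline x = 0; it meets the y-axis at y = 0 (among the integer gridlines).
Solving for integer coefficients yields p as stated.

x^2 + 2*y^2 + 3*x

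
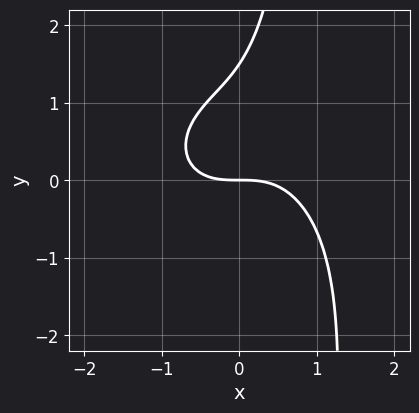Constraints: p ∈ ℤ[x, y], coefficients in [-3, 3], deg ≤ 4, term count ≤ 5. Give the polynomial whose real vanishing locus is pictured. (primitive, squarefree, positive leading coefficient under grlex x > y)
2*x^3 + 2*x*y^2 - 2*y^2 + 3*y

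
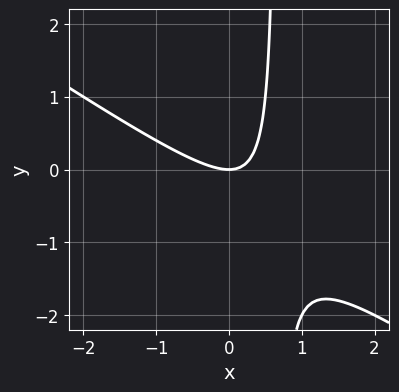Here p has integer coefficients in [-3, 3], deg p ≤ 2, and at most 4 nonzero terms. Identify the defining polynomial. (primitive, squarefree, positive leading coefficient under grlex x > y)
2*x^2 + 3*x*y - 2*y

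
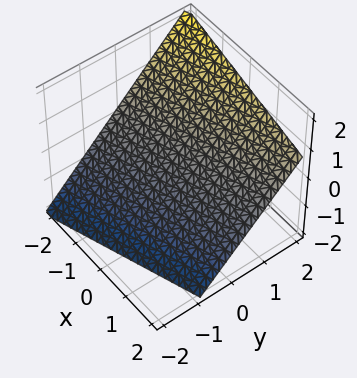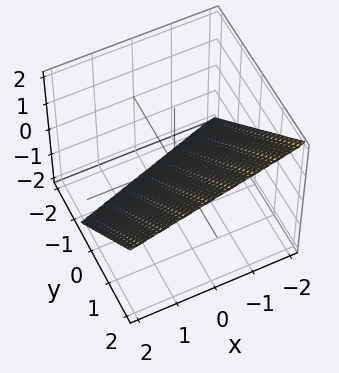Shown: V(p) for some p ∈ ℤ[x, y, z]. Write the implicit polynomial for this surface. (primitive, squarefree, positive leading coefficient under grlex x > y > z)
(a) Degree: the surface is flat (a plane), so deg p = 1.
(b) From the axis intercepts and sections: it meets the x-axis at x = -2 (among the integer gridlines).
(c) Matching integer coefficients to the picture gives p.

x - 3*y + 3*z + 2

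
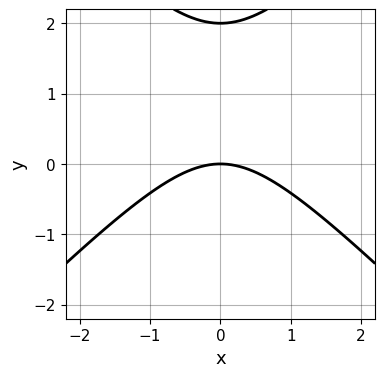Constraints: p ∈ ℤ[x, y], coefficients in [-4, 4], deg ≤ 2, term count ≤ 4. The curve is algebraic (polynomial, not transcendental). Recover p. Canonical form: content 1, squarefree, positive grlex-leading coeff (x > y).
x^2 - y^2 + 2*y

deg p = 2.
Symmetries: it's symmetric under x → −x, forcing even powers of x.
Observable constraints: it crosses the x-axis at the gridline x = 0; among the integer gridlines, it crosses the y-axis at y ∈ {0, 2}.
Fitting integer coefficients to these (and the overall shape) gives p.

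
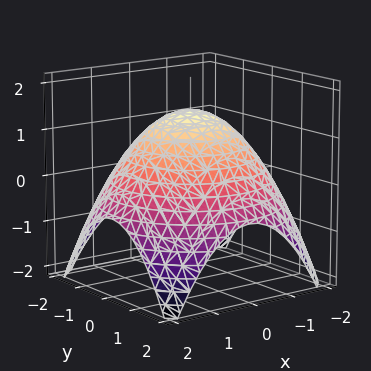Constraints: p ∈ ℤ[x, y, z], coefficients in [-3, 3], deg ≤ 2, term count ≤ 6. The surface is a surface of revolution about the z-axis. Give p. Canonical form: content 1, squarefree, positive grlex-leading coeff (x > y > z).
(a) Degree: the shape is more complex than any degree-1 surface, so deg p = 2.
(b) Symmetry: the surface is invariant under rotation about z: p = q(x² + y², z).
(c) Checking where it meets the axes: a circular section at z = 1 has radius exactly 1.
(d) Assembling these constraints gives the stated polynomial.

x^2 + y^2 + 2*z - 3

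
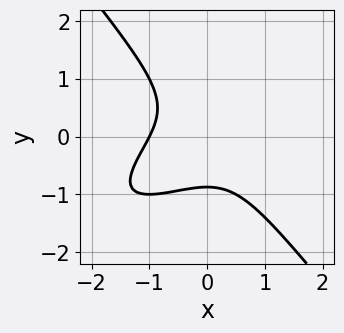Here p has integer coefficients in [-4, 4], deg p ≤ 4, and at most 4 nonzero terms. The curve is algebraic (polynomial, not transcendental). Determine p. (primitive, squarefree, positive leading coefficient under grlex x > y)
(a) The degree is 3 — a generic line meets the curve in up to 3 points.
(b) From the visible intercepts: it meets the x-axis at x = -1 (among the integer gridlines).
(c) Solving for integer coefficients yields p as stated.

2*x^3 - 3*x^2*y + 3*y^3 + 2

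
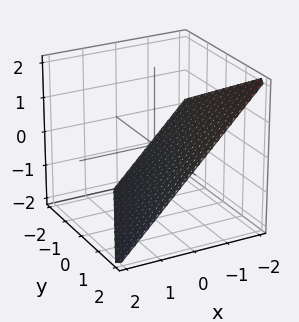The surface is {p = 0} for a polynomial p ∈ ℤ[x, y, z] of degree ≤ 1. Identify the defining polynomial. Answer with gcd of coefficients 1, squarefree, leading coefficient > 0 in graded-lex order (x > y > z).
(a) The degree is 1 — the surface is flat (a plane).
(b) Reading off the gridlines: it meets the x-axis at x = -1 (among the integer gridlines); it meets the z-axis at z = -1 (among the integer gridlines); it meets the y-axis at y = 2 (among the integer gridlines).
(c) Fitting integer coefficients to these (and the overall shape) gives p.

2*x - y + 2*z + 2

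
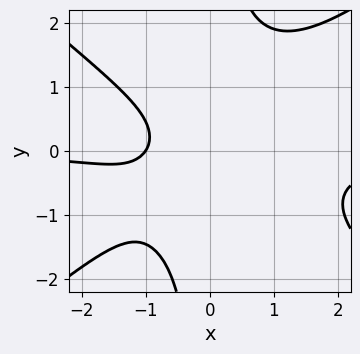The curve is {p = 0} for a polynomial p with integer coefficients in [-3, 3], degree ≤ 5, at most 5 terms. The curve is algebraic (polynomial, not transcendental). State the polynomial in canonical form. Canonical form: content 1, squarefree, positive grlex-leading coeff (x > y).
2*x^3*y - 3*x*y^3 + 3*y^2 + 3*x + 3

The degree is 4 — a generic line meets the curve in up to 4 points.
Against the integer gridlines: it crosses the x-axis at the gridline x = -1; the curve avoids every integer y-axis point in the box.
Fitting integer coefficients to these (and the overall shape) gives p.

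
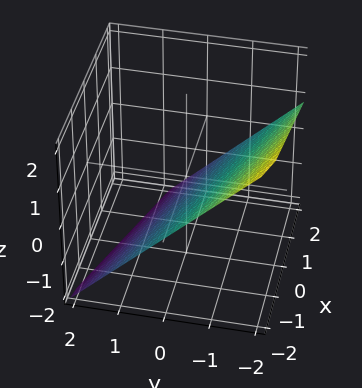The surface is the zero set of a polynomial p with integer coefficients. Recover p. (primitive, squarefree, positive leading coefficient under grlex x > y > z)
1. deg p = 1.
2. From the visible intercepts: one x-axis crossing is at x = -2.
3. Putting this together gives p.

x + 3*y + 3*z + 2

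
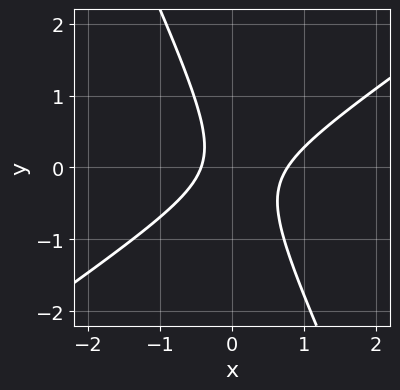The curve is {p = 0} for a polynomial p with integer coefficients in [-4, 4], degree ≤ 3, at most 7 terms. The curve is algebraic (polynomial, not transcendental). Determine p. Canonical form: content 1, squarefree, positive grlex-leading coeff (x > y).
3*x^2 - 3*x*y - 2*y^2 - x - 1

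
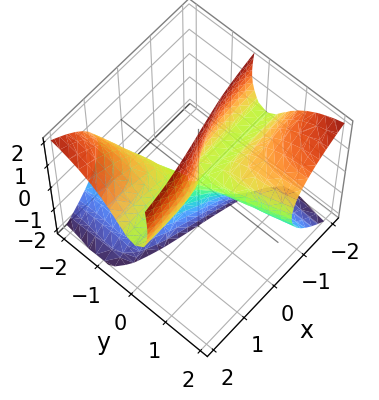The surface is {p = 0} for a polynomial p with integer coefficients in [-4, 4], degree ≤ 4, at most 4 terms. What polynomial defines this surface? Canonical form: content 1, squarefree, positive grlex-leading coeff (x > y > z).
3*x*y^2 + y^3 + 2*y*z^2 - x*z

Degree: the shape is more complex than any degree-2 surface, so deg p = 3.
Against the integer gridlines: every point of the x-axis in the box is on the surface; every point of the z-axis in the box is on the surface; it crosses the y-axis at the gridline y = 0.
Assembling these constraints gives the stated polynomial.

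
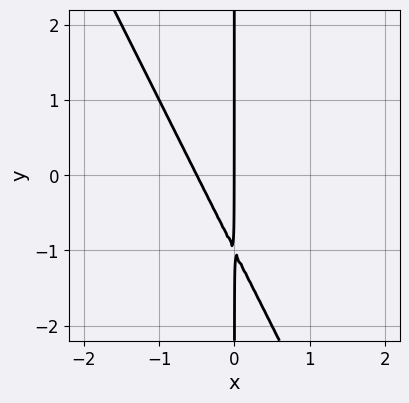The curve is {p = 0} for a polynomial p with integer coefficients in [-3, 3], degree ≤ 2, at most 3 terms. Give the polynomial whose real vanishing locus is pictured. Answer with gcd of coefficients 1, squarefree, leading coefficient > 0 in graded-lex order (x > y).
Degree: a generic line meets the curve in up to 2 points, so deg p = 2.
From the visible intercepts: one x-axis crossing is at x = 0; the visible y-axis segment lies entirely on the curve.
Fitting integer coefficients to these (and the overall shape) gives p.

2*x^2 + x*y + x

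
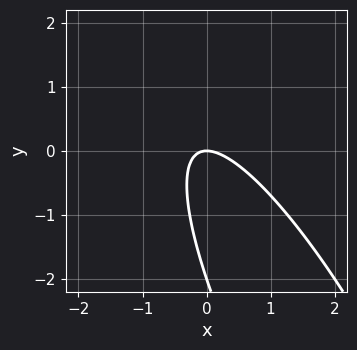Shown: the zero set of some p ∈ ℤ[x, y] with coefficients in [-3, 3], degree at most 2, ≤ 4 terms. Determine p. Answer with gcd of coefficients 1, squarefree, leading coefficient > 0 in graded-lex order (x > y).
3*x^2 + 3*x*y + y^2 + 2*y

Degree: no degree-1 curve has this shape, so deg p = 2.
From the visible intercepts: it crosses the x-axis at the gridline x = 0; the y-axis gridline crossings are at y ∈ {-2, 0}.
Assembling these constraints gives the stated polynomial.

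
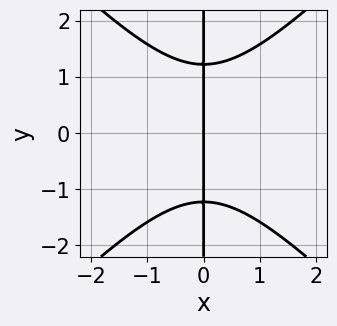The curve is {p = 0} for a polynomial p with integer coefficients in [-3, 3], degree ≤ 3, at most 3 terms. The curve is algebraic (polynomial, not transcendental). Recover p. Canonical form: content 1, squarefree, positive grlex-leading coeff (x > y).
First, degree: no degree-2 curve has this shape, so deg p = 3.
Next, symmetries: it's symmetric under y → −y, forcing even powers of y.
Then, from the visible intercepts: every point of the y-axis in the box is on the curve; it meets the x-axis at x = 0 (among the integer gridlines).
Finally, matching integer coefficients to the picture gives p.

2*x^3 - 2*x*y^2 + 3*x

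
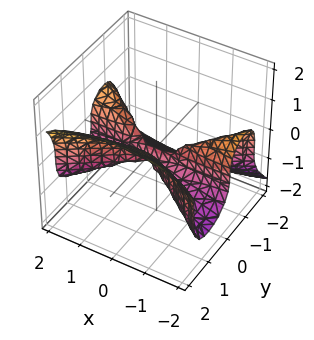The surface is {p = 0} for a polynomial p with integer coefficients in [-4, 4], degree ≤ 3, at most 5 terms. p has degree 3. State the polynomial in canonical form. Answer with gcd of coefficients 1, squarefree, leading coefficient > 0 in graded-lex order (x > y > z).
First, degree: no degree-2 surface has this shape, so deg p = 3.
Next, checking where it meets the axes: one y-axis crossing is at y = 0; it meets the z-axis at z = 0 (among the integer gridlines).
Finally, assembling these constraints gives the stated polynomial. Check: (-1, 0, 0) on the x-axis lies on the surface, and p(-1, 0, 0) = 0. ✓

x^2*y - 2*y^3 + 3*z^3 + y^2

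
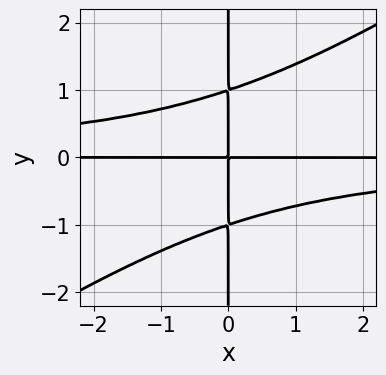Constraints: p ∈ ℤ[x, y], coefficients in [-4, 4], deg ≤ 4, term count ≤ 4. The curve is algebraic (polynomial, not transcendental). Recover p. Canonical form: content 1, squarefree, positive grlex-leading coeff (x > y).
1. The degree is 4 — no degree-3 curve has this shape.
2. Checking where it meets the axes: the visible x-axis segment lies entirely on the curve; the visible y-axis segment lies entirely on the curve.
3. Fitting integer coefficients to these (and the overall shape) gives p.

2*x^2*y^2 - 3*x*y^3 + 3*x*y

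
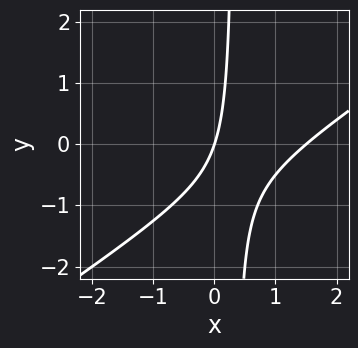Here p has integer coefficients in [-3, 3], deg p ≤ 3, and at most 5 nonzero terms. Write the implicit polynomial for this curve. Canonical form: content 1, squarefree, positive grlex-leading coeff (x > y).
2*x^2 - 3*x*y - 3*x + y

1. The degree is 2 — a generic line meets the curve in up to 2 points.
2. From the visible intercepts: one y-axis crossing is at y = 0; one x-axis crossing is at x = 0.
3. Solving for integer coefficients yields p as stated.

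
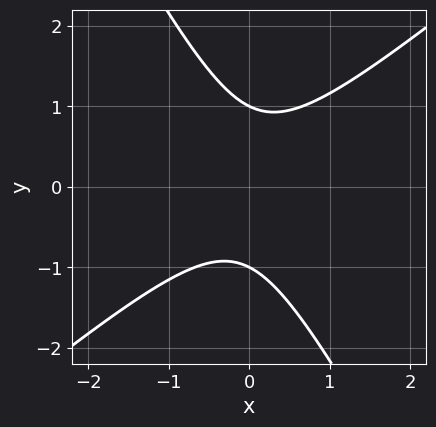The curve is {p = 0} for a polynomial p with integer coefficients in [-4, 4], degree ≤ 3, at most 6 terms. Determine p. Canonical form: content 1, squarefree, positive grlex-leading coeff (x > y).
(a) Degree: the shape is more complex than any degree-1 curve, so deg p = 2.
(b) Against the integer gridlines: no x-intercept at any integer in the box; among the integer gridlines, it crosses the y-axis at y ∈ {-1, 1}.
(c) The integer polynomial consistent with all of this is the stated p.

3*x^2 - 2*x*y - 2*y^2 + 2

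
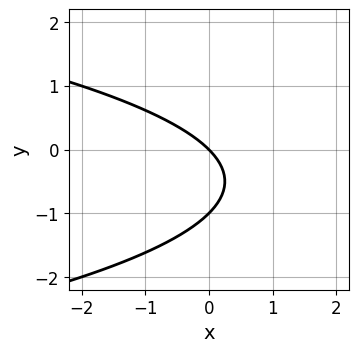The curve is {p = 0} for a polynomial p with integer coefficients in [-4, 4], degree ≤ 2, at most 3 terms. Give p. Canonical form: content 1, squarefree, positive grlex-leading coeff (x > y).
y^2 + x + y

First, degree: no degree-1 curve has this shape, so deg p = 2.
Then, from the axis intercepts and sections: among the integer gridlines, it crosses the y-axis at y ∈ {-1, 0}; one x-axis crossing is at x = 0.
Finally, fitting integer coefficients to these (and the overall shape) gives p.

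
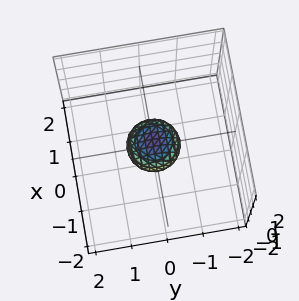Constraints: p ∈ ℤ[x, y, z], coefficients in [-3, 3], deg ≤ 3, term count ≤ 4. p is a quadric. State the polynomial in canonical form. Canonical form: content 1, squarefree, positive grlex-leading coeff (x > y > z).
1. The degree is 2 — a closed, bounded, convex surface; a quadric.
2. Symmetries: rotational symmetry about the z-axis ⇒ p depends on x, y only through x² + y²; the z ↦ −z reflection is a symmetry, so z appears only in even powers.
3. Checking where it meets the axes: a circular section at z = 0 has radius between 0 and 1.
4. Together with the visible shape, these determine p as stated.

2*x^2 + 2*y^2 + 3*z^2 - 1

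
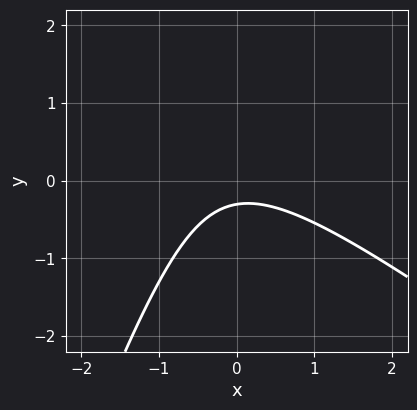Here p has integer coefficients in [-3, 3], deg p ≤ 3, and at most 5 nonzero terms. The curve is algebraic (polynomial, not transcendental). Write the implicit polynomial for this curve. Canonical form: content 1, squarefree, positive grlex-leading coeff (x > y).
2*x^2 + 2*x*y - y^2 + 3*y + 1

deg p = 2.
Checking where it meets the axes: the curve avoids every integer x-axis point in the box.
Matching integer coefficients to the picture gives p.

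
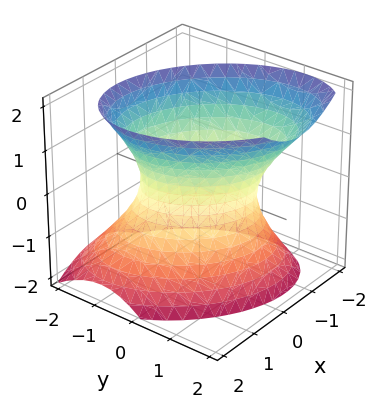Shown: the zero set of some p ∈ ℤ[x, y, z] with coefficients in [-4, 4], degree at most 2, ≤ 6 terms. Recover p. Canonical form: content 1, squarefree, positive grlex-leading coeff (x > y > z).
1. The degree is 2 — the shape is more complex than any degree-1 surface.
2. Reading off the gridlines: the y-axis gridline crossings are at y ∈ {-1, 1}; the surface avoids every integer z-axis point in the box.
3. Putting this together gives p. Check: (1, 0, 0) on the x-axis lies on the surface, and p(1, 0, 0) = 0. ✓

3*x^2 + 2*x*y + 3*y^2 - y*z - 2*z^2 - 3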